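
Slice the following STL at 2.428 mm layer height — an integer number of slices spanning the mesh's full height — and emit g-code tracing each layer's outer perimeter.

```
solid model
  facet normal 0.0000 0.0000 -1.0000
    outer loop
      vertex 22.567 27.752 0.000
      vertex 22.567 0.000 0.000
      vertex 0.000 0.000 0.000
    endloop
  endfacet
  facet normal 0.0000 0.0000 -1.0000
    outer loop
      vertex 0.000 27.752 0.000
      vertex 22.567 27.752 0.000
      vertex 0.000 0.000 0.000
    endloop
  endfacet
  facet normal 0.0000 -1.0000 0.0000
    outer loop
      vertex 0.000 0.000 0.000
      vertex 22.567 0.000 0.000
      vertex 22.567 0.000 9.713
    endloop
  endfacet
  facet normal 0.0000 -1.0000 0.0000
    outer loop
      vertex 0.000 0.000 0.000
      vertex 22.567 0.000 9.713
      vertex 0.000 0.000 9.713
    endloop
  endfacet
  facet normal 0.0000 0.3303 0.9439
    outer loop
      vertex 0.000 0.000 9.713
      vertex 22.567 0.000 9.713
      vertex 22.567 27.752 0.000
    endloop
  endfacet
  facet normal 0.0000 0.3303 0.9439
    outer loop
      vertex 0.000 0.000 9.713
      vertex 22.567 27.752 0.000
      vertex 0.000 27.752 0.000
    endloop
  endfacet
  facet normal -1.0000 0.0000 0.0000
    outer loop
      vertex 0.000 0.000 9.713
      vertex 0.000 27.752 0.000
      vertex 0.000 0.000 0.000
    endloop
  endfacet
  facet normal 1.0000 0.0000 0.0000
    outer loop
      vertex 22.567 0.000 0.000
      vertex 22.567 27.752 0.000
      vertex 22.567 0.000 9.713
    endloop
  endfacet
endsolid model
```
; perimeter-only toolpath
G21 ; units = mm
G90 ; absolute positioning
G28 ; home
; layer 1
G0 Z2.428
G0 X0.000 Y0.000
G1 X22.567 Y0.000
G1 X22.567 Y20.814
G1 X0.000 Y20.814
G1 X0.000 Y0.000
; layer 2
G0 Z4.856
G0 X0.000 Y0.000
G1 X22.567 Y0.000
G1 X22.567 Y13.876
G1 X0.000 Y13.876
G1 X0.000 Y0.000
; layer 3
G0 Z7.285
G0 X0.000 Y0.000
G1 X22.567 Y0.000
G1 X22.567 Y6.938
G1 X0.000 Y6.938
G1 X0.000 Y0.000
M2 ; end

The solid is a wedge (ramp): 22.6 × 27.8 mm base, rising to 9.71 mm along the y=0 edge and sloping linearly to z=0 at y=27.8. Slicing at Δz = 2.428 mm — 4 equal slices spanning the solid's height, so layer i sits at z = i·h/4 — gives 3 non-empty perimeters. Each is a 4-segment closed polygon; G0 lifts to the layer z and rapids to the start vertex, then G1 traces the edges. The cross-section shrinks linearly with z (the slice at the apex is degenerate and omitted).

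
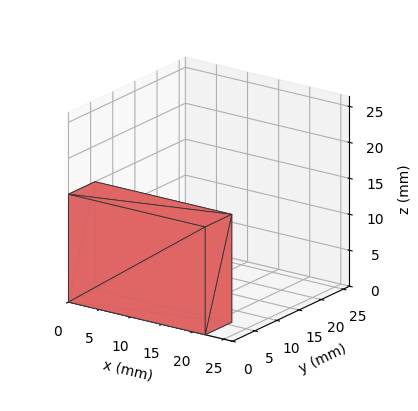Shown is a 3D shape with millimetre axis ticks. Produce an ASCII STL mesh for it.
Reading the render: the shape is a rectangular box, roughly 22 × 6 mm footprint and 15 mm tall (dimensions read to the nearest mm from the axis ticks). For the STL, each face is triangulated and given an outward normal.

solid part
  facet normal 0.0000 0.0000 -1.0000
    outer loop
      vertex 22.00 6.00 0.00
      vertex 22.00 0.00 0.00
      vertex 0.00 0.00 0.00
    endloop
  endfacet
  facet normal 0.0000 0.0000 -1.0000
    outer loop
      vertex 0.00 6.00 0.00
      vertex 22.00 6.00 0.00
      vertex 0.00 0.00 0.00
    endloop
  endfacet
  facet normal 0.0000 0.0000 1.0000
    outer loop
      vertex 0.00 0.00 15.00
      vertex 22.00 0.00 15.00
      vertex 22.00 6.00 15.00
    endloop
  endfacet
  facet normal 0.0000 0.0000 1.0000
    outer loop
      vertex 0.00 0.00 15.00
      vertex 22.00 6.00 15.00
      vertex 0.00 6.00 15.00
    endloop
  endfacet
  facet normal 0.0000 -1.0000 0.0000
    outer loop
      vertex 0.00 0.00 0.00
      vertex 22.00 0.00 0.00
      vertex 22.00 0.00 15.00
    endloop
  endfacet
  facet normal 0.0000 -1.0000 0.0000
    outer loop
      vertex 0.00 0.00 0.00
      vertex 22.00 0.00 15.00
      vertex 0.00 0.00 15.00
    endloop
  endfacet
  facet normal 0.0000 1.0000 0.0000
    outer loop
      vertex 22.00 6.00 15.00
      vertex 22.00 6.00 0.00
      vertex 0.00 6.00 0.00
    endloop
  endfacet
  facet normal 0.0000 1.0000 0.0000
    outer loop
      vertex 0.00 6.00 15.00
      vertex 22.00 6.00 15.00
      vertex 0.00 6.00 0.00
    endloop
  endfacet
  facet normal -1.0000 0.0000 0.0000
    outer loop
      vertex 0.00 6.00 15.00
      vertex 0.00 6.00 0.00
      vertex 0.00 0.00 0.00
    endloop
  endfacet
  facet normal -1.0000 0.0000 0.0000
    outer loop
      vertex 0.00 0.00 15.00
      vertex 0.00 6.00 15.00
      vertex 0.00 0.00 0.00
    endloop
  endfacet
  facet normal 1.0000 0.0000 0.0000
    outer loop
      vertex 22.00 0.00 0.00
      vertex 22.00 6.00 0.00
      vertex 22.00 6.00 15.00
    endloop
  endfacet
  facet normal 1.0000 0.0000 0.0000
    outer loop
      vertex 22.00 0.00 0.00
      vertex 22.00 6.00 15.00
      vertex 22.00 0.00 15.00
    endloop
  endfacet
endsolid part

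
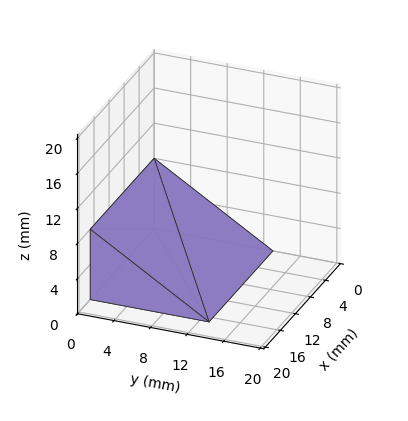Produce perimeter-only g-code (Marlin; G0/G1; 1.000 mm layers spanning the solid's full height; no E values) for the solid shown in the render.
Reading the render: the shape is a wedge (ramp): 17 × 13 mm base, rising to 8 mm along the y=0 edge and sloping linearly to z=0 at y=13 (dimensions read to the nearest mm from the axis ticks). For the g-code, the solid's height is divided into equal slices at the stated Δz and each level perimeter traced with G1 moves after a G0 lift.

; perimeter-only toolpath
G21 ; units = mm
G90 ; absolute positioning
G28 ; home
; layer 1
G0 Z1.000
G0 X0.000 Y0.000
G1 X17.000 Y0.000
G1 X17.000 Y11.375
G1 X0.000 Y11.375
G1 X0.000 Y0.000
; layer 2
G0 Z2.000
G0 X0.000 Y0.000
G1 X17.000 Y0.000
G1 X17.000 Y9.750
G1 X0.000 Y9.750
G1 X0.000 Y0.000
; layer 3
G0 Z3.000
G0 X0.000 Y0.000
G1 X17.000 Y0.000
G1 X17.000 Y8.125
G1 X0.000 Y8.125
G1 X0.000 Y0.000
; layer 4
G0 Z4.000
G0 X0.000 Y0.000
G1 X17.000 Y0.000
G1 X17.000 Y6.500
G1 X0.000 Y6.500
G1 X0.000 Y0.000
; layer 5
G0 Z5.000
G0 X0.000 Y0.000
G1 X17.000 Y0.000
G1 X17.000 Y4.875
G1 X0.000 Y4.875
G1 X0.000 Y0.000
; layer 6
G0 Z6.000
G0 X0.000 Y0.000
G1 X17.000 Y0.000
G1 X17.000 Y3.250
G1 X0.000 Y3.250
G1 X0.000 Y0.000
; layer 7
G0 Z7.000
G0 X0.000 Y0.000
G1 X17.000 Y0.000
G1 X17.000 Y1.625
G1 X0.000 Y1.625
G1 X0.000 Y0.000
M2 ; end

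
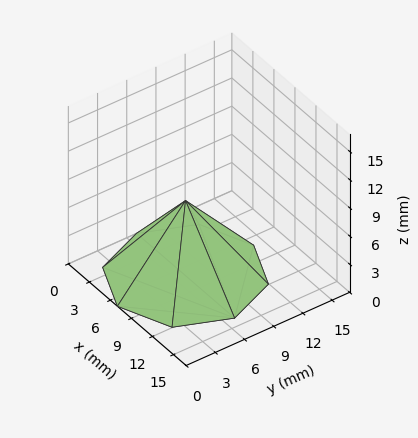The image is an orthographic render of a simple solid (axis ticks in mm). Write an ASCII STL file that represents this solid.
Reading the render: the shape is a regular 8-sided pyramid, base circumscribed radius ≈ 7 mm, apex at z ≈ 8 mm (dimensions read to the nearest mm from the axis ticks). For the STL, each face is triangulated and given an outward normal.

solid part
  facet normal 0.0000 0.0000 -1.0000
    outer loop
      vertex 7.00 14.00 0.00
      vertex 11.95 11.95 0.00
      vertex 14.00 7.00 0.00
    endloop
  endfacet
  facet normal 0.0000 0.0000 -1.0000
    outer loop
      vertex 2.05 11.95 0.00
      vertex 7.00 14.00 0.00
      vertex 14.00 7.00 0.00
    endloop
  endfacet
  facet normal 0.0000 0.0000 -1.0000
    outer loop
      vertex 0.00 7.00 0.00
      vertex 2.05 11.95 0.00
      vertex 14.00 7.00 0.00
    endloop
  endfacet
  facet normal 0.0000 0.0000 -1.0000
    outer loop
      vertex 2.05 2.05 0.00
      vertex 0.00 7.00 0.00
      vertex 14.00 7.00 0.00
    endloop
  endfacet
  facet normal 0.0000 0.0000 -1.0000
    outer loop
      vertex 7.00 0.00 0.00
      vertex 2.05 2.05 0.00
      vertex 14.00 7.00 0.00
    endloop
  endfacet
  facet normal 0.0000 0.0000 -1.0000
    outer loop
      vertex 11.95 2.05 0.00
      vertex 7.00 0.00 0.00
      vertex 14.00 7.00 0.00
    endloop
  endfacet
  facet normal 0.7185 0.2976 0.6287
    outer loop
      vertex 14.00 7.00 0.00
      vertex 11.95 11.95 0.00
      vertex 7.00 7.00 8.00
    endloop
  endfacet
  facet normal 0.2976 0.7185 0.6287
    outer loop
      vertex 11.95 11.95 0.00
      vertex 7.00 14.00 0.00
      vertex 7.00 7.00 8.00
    endloop
  endfacet
  facet normal -0.2976 0.7185 0.6287
    outer loop
      vertex 7.00 14.00 0.00
      vertex 2.05 11.95 0.00
      vertex 7.00 7.00 8.00
    endloop
  endfacet
  facet normal -0.7185 0.2976 0.6287
    outer loop
      vertex 2.05 11.95 0.00
      vertex 0.00 7.00 0.00
      vertex 7.00 7.00 8.00
    endloop
  endfacet
  facet normal -0.7185 -0.2976 0.6287
    outer loop
      vertex 0.00 7.00 0.00
      vertex 2.05 2.05 0.00
      vertex 7.00 7.00 8.00
    endloop
  endfacet
  facet normal -0.2976 -0.7185 0.6287
    outer loop
      vertex 2.05 2.05 0.00
      vertex 7.00 0.00 0.00
      vertex 7.00 7.00 8.00
    endloop
  endfacet
  facet normal 0.2976 -0.7185 0.6287
    outer loop
      vertex 7.00 0.00 0.00
      vertex 11.95 2.05 0.00
      vertex 7.00 7.00 8.00
    endloop
  endfacet
  facet normal 0.7185 -0.2976 0.6287
    outer loop
      vertex 11.95 2.05 0.00
      vertex 14.00 7.00 0.00
      vertex 7.00 7.00 8.00
    endloop
  endfacet
endsolid part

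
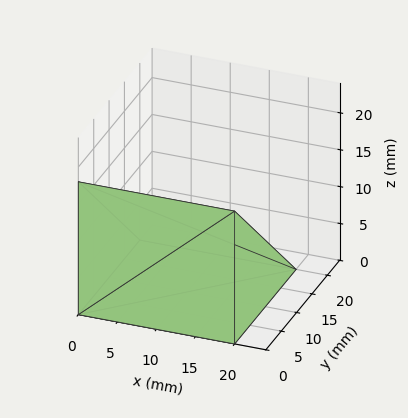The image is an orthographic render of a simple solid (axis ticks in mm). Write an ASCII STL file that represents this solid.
Reading the render: the shape is a wedge (ramp): 20 × 20 mm base, rising to 18 mm along the y=0 edge and sloping linearly to z=0 at y=20 (dimensions read to the nearest mm from the axis ticks). For the STL, each face is triangulated and given an outward normal.

solid part
  facet normal 0.0000 0.0000 -1.0000
    outer loop
      vertex 20.00 20.00 0.00
      vertex 20.00 0.00 0.00
      vertex 0.00 0.00 0.00
    endloop
  endfacet
  facet normal 0.0000 0.0000 -1.0000
    outer loop
      vertex 0.00 20.00 0.00
      vertex 20.00 20.00 0.00
      vertex 0.00 0.00 0.00
    endloop
  endfacet
  facet normal 0.0000 -1.0000 0.0000
    outer loop
      vertex 0.00 0.00 0.00
      vertex 20.00 0.00 0.00
      vertex 20.00 0.00 18.00
    endloop
  endfacet
  facet normal 0.0000 -1.0000 0.0000
    outer loop
      vertex 0.00 0.00 0.00
      vertex 20.00 0.00 18.00
      vertex 0.00 0.00 18.00
    endloop
  endfacet
  facet normal 0.0000 0.6690 0.7433
    outer loop
      vertex 0.00 0.00 18.00
      vertex 20.00 0.00 18.00
      vertex 20.00 20.00 0.00
    endloop
  endfacet
  facet normal 0.0000 0.6690 0.7433
    outer loop
      vertex 0.00 0.00 18.00
      vertex 20.00 20.00 0.00
      vertex 0.00 20.00 0.00
    endloop
  endfacet
  facet normal -1.0000 0.0000 0.0000
    outer loop
      vertex 0.00 0.00 18.00
      vertex 0.00 20.00 0.00
      vertex 0.00 0.00 0.00
    endloop
  endfacet
  facet normal 1.0000 0.0000 0.0000
    outer loop
      vertex 20.00 0.00 0.00
      vertex 20.00 20.00 0.00
      vertex 20.00 0.00 18.00
    endloop
  endfacet
endsolid part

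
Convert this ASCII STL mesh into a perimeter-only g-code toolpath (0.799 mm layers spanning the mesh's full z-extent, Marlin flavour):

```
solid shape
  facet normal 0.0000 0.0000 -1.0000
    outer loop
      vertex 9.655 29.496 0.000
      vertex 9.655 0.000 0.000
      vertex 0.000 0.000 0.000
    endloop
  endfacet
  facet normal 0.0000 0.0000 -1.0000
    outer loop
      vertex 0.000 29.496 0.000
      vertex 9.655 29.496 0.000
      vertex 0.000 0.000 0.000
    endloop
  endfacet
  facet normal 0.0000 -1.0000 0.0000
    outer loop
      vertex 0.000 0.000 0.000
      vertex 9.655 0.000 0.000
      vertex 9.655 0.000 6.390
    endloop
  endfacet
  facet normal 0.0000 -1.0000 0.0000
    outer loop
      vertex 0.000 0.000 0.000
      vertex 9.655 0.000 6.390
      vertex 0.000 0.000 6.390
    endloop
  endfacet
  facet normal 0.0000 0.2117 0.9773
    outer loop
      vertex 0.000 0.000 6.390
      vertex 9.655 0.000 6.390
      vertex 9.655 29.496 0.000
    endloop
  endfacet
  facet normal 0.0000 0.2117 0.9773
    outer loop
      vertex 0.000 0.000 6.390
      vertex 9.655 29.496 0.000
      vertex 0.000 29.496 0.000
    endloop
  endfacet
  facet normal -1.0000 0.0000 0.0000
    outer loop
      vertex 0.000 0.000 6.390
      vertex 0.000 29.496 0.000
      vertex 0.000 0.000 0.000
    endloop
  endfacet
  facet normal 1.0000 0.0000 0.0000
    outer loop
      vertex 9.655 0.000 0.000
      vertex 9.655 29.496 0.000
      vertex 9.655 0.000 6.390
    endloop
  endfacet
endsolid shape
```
; perimeter-only toolpath
G21 ; units = mm
G90 ; absolute positioning
G28 ; home
; layer 1
G0 Z0.799
G0 X0.000 Y0.000
G1 X9.655 Y0.000
G1 X9.655 Y25.809
G1 X0.000 Y25.809
G1 X0.000 Y0.000
; layer 2
G0 Z1.597
G0 X0.000 Y0.000
G1 X9.655 Y0.000
G1 X9.655 Y22.122
G1 X0.000 Y22.122
G1 X0.000 Y0.000
; layer 3
G0 Z2.396
G0 X0.000 Y0.000
G1 X9.655 Y0.000
G1 X9.655 Y18.435
G1 X0.000 Y18.435
G1 X0.000 Y0.000
; layer 4
G0 Z3.195
G0 X0.000 Y0.000
G1 X9.655 Y0.000
G1 X9.655 Y14.748
G1 X0.000 Y14.748
G1 X0.000 Y0.000
; layer 5
G0 Z3.994
G0 X0.000 Y0.000
G1 X9.655 Y0.000
G1 X9.655 Y11.061
G1 X0.000 Y11.061
G1 X0.000 Y0.000
; layer 6
G0 Z4.792
G0 X0.000 Y0.000
G1 X9.655 Y0.000
G1 X9.655 Y7.374
G1 X0.000 Y7.374
G1 X0.000 Y0.000
; layer 7
G0 Z5.591
G0 X0.000 Y0.000
G1 X9.655 Y0.000
G1 X9.655 Y3.687
G1 X0.000 Y3.687
G1 X0.000 Y0.000
M2 ; end

The solid is a wedge (ramp): 9.65 × 29.5 mm base, rising to 6.39 mm along the y=0 edge and sloping linearly to z=0 at y=29.5. Slicing at Δz = 0.799 mm — 8 equal slices spanning the solid's height, so layer i sits at z = i·h/8 — gives 7 non-empty perimeters. Each is a 4-segment closed polygon; G0 lifts to the layer z and rapids to the start vertex, then G1 traces the edges. The cross-section shrinks linearly with z (the slice at the apex is degenerate and omitted).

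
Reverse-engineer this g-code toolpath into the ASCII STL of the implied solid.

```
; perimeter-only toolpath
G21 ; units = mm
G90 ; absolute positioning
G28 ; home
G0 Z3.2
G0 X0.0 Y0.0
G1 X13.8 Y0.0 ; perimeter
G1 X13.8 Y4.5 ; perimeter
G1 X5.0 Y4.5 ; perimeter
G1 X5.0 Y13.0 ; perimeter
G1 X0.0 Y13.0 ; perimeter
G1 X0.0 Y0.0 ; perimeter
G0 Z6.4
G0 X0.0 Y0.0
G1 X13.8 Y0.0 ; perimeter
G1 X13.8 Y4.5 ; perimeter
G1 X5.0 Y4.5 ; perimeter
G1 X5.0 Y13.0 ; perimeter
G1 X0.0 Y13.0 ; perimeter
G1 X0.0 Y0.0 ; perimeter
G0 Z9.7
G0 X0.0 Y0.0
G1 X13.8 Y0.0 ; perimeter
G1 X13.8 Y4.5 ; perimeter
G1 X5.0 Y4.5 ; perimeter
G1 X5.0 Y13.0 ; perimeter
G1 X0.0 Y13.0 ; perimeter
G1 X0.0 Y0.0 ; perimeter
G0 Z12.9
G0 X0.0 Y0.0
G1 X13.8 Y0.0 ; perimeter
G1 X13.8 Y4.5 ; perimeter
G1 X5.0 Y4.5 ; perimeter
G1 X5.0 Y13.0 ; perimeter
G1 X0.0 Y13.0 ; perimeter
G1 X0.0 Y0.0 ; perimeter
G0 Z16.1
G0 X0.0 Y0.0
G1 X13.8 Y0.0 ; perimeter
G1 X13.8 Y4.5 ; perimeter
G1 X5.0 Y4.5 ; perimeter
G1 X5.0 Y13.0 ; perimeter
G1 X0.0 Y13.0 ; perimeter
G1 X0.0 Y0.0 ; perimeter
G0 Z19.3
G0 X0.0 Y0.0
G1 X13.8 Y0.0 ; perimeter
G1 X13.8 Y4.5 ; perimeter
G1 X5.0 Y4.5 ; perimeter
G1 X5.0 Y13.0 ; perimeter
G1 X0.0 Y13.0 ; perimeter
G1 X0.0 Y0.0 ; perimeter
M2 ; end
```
solid part
  facet normal 0.0000 0.0000 -1.0000
    outer loop
      vertex 13.8 4.5 0.0
      vertex 13.8 0.0 0.0
      vertex 0.0 0.0 0.0
    endloop
  endfacet
  facet normal 0.0000 0.0000 -1.0000
    outer loop
      vertex 5.0 4.5 0.0
      vertex 13.8 4.5 0.0
      vertex 0.0 0.0 0.0
    endloop
  endfacet
  facet normal 0.0000 0.0000 -1.0000
    outer loop
      vertex 5.0 13.0 0.0
      vertex 5.0 4.5 0.0
      vertex 0.0 0.0 0.0
    endloop
  endfacet
  facet normal 0.0000 0.0000 -1.0000
    outer loop
      vertex 0.0 13.0 0.0
      vertex 5.0 13.0 0.0
      vertex 0.0 0.0 0.0
    endloop
  endfacet
  facet normal 0.0000 0.0000 1.0000
    outer loop
      vertex 0.0 0.0 19.3
      vertex 13.8 0.0 19.3
      vertex 13.8 4.5 19.3
    endloop
  endfacet
  facet normal 0.0000 0.0000 1.0000
    outer loop
      vertex 0.0 0.0 19.3
      vertex 13.8 4.5 19.3
      vertex 5.0 4.5 19.3
    endloop
  endfacet
  facet normal 0.0000 0.0000 1.0000
    outer loop
      vertex 0.0 0.0 19.3
      vertex 5.0 4.5 19.3
      vertex 5.0 13.0 19.3
    endloop
  endfacet
  facet normal 0.0000 0.0000 1.0000
    outer loop
      vertex 0.0 0.0 19.3
      vertex 5.0 13.0 19.3
      vertex 0.0 13.0 19.3
    endloop
  endfacet
  facet normal 0.0000 -1.0000 0.0000
    outer loop
      vertex 0.0 0.0 0.0
      vertex 13.8 0.0 0.0
      vertex 13.8 0.0 19.3
    endloop
  endfacet
  facet normal 0.0000 -1.0000 0.0000
    outer loop
      vertex 0.0 0.0 0.0
      vertex 13.8 0.0 19.3
      vertex 0.0 0.0 19.3
    endloop
  endfacet
  facet normal 1.0000 0.0000 0.0000
    outer loop
      vertex 13.8 0.0 0.0
      vertex 13.8 4.5 0.0
      vertex 13.8 4.5 19.3
    endloop
  endfacet
  facet normal 1.0000 0.0000 0.0000
    outer loop
      vertex 13.8 0.0 0.0
      vertex 13.8 4.5 19.3
      vertex 13.8 0.0 19.3
    endloop
  endfacet
  facet normal 0.0000 1.0000 0.0000
    outer loop
      vertex 13.8 4.5 0.0
      vertex 5.0 4.5 0.0
      vertex 5.0 4.5 19.3
    endloop
  endfacet
  facet normal 0.0000 1.0000 0.0000
    outer loop
      vertex 13.8 4.5 0.0
      vertex 5.0 4.5 19.3
      vertex 13.8 4.5 19.3
    endloop
  endfacet
  facet normal 1.0000 0.0000 0.0000
    outer loop
      vertex 5.0 4.5 0.0
      vertex 5.0 13.0 0.0
      vertex 5.0 13.0 19.3
    endloop
  endfacet
  facet normal 1.0000 0.0000 0.0000
    outer loop
      vertex 5.0 4.5 0.0
      vertex 5.0 13.0 19.3
      vertex 5.0 4.5 19.3
    endloop
  endfacet
  facet normal 0.0000 1.0000 0.0000
    outer loop
      vertex 5.0 13.0 0.0
      vertex 0.0 13.0 0.0
      vertex 0.0 13.0 19.3
    endloop
  endfacet
  facet normal 0.0000 1.0000 0.0000
    outer loop
      vertex 5.0 13.0 0.0
      vertex 0.0 13.0 19.3
      vertex 5.0 13.0 19.3
    endloop
  endfacet
  facet normal -1.0000 0.0000 0.0000
    outer loop
      vertex 0.0 13.0 0.0
      vertex 0.0 0.0 0.0
      vertex 0.0 0.0 19.3
    endloop
  endfacet
  facet normal -1.0000 0.0000 0.0000
    outer loop
      vertex 0.0 13.0 0.0
      vertex 0.0 0.0 19.3
      vertex 0.0 13.0 19.3
    endloop
  endfacet
endsolid part

The G0 Z moves step by Δz≈3.2 mm. Every layer's G1 loop is the same polygon, so the solid is a straight extrusion of it from z=0 to z≈19.3. Closing with flat bottom and top caps and triangulating gives 20 facets — an L-shaped prism: outer 13.8 × 13 mm, arm thicknesses ≈ 4.5 mm (horizontal) and 5 mm (vertical), extruded 19.3 mm in z.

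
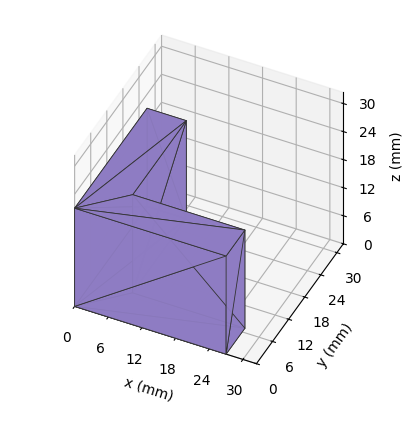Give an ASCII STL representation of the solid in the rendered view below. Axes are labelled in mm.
Reading the render: the shape is an L-shaped prism: outer 27 × 27 mm, arm thicknesses ≈ 7 mm (horizontal) and 7 mm (vertical), extruded 21 mm in z (dimensions read to the nearest mm from the axis ticks). For the STL, each face is triangulated and given an outward normal.

solid part
  facet normal 0.0000 0.0000 -1.0000
    outer loop
      vertex 27.0 7.0 0.0
      vertex 27.0 0.0 0.0
      vertex 0.0 0.0 0.0
    endloop
  endfacet
  facet normal 0.0000 0.0000 -1.0000
    outer loop
      vertex 7.0 7.0 0.0
      vertex 27.0 7.0 0.0
      vertex 0.0 0.0 0.0
    endloop
  endfacet
  facet normal 0.0000 0.0000 -1.0000
    outer loop
      vertex 7.0 27.0 0.0
      vertex 7.0 7.0 0.0
      vertex 0.0 0.0 0.0
    endloop
  endfacet
  facet normal 0.0000 0.0000 -1.0000
    outer loop
      vertex 0.0 27.0 0.0
      vertex 7.0 27.0 0.0
      vertex 0.0 0.0 0.0
    endloop
  endfacet
  facet normal 0.0000 0.0000 1.0000
    outer loop
      vertex 0.0 0.0 21.0
      vertex 27.0 0.0 21.0
      vertex 27.0 7.0 21.0
    endloop
  endfacet
  facet normal 0.0000 0.0000 1.0000
    outer loop
      vertex 0.0 0.0 21.0
      vertex 27.0 7.0 21.0
      vertex 7.0 7.0 21.0
    endloop
  endfacet
  facet normal 0.0000 0.0000 1.0000
    outer loop
      vertex 0.0 0.0 21.0
      vertex 7.0 7.0 21.0
      vertex 7.0 27.0 21.0
    endloop
  endfacet
  facet normal 0.0000 0.0000 1.0000
    outer loop
      vertex 0.0 0.0 21.0
      vertex 7.0 27.0 21.0
      vertex 0.0 27.0 21.0
    endloop
  endfacet
  facet normal 0.0000 -1.0000 0.0000
    outer loop
      vertex 0.0 0.0 0.0
      vertex 27.0 0.0 0.0
      vertex 27.0 0.0 21.0
    endloop
  endfacet
  facet normal 0.0000 -1.0000 0.0000
    outer loop
      vertex 0.0 0.0 0.0
      vertex 27.0 0.0 21.0
      vertex 0.0 0.0 21.0
    endloop
  endfacet
  facet normal 1.0000 0.0000 0.0000
    outer loop
      vertex 27.0 0.0 0.0
      vertex 27.0 7.0 0.0
      vertex 27.0 7.0 21.0
    endloop
  endfacet
  facet normal 1.0000 0.0000 0.0000
    outer loop
      vertex 27.0 0.0 0.0
      vertex 27.0 7.0 21.0
      vertex 27.0 0.0 21.0
    endloop
  endfacet
  facet normal 0.0000 1.0000 0.0000
    outer loop
      vertex 27.0 7.0 0.0
      vertex 7.0 7.0 0.0
      vertex 7.0 7.0 21.0
    endloop
  endfacet
  facet normal 0.0000 1.0000 0.0000
    outer loop
      vertex 27.0 7.0 0.0
      vertex 7.0 7.0 21.0
      vertex 27.0 7.0 21.0
    endloop
  endfacet
  facet normal 1.0000 0.0000 0.0000
    outer loop
      vertex 7.0 7.0 0.0
      vertex 7.0 27.0 0.0
      vertex 7.0 27.0 21.0
    endloop
  endfacet
  facet normal 1.0000 0.0000 0.0000
    outer loop
      vertex 7.0 7.0 0.0
      vertex 7.0 27.0 21.0
      vertex 7.0 7.0 21.0
    endloop
  endfacet
  facet normal 0.0000 1.0000 0.0000
    outer loop
      vertex 7.0 27.0 0.0
      vertex 0.0 27.0 0.0
      vertex 0.0 27.0 21.0
    endloop
  endfacet
  facet normal 0.0000 1.0000 0.0000
    outer loop
      vertex 7.0 27.0 0.0
      vertex 0.0 27.0 21.0
      vertex 7.0 27.0 21.0
    endloop
  endfacet
  facet normal -1.0000 0.0000 0.0000
    outer loop
      vertex 0.0 27.0 0.0
      vertex 0.0 0.0 0.0
      vertex 0.0 0.0 21.0
    endloop
  endfacet
  facet normal -1.0000 0.0000 0.0000
    outer loop
      vertex 0.0 27.0 0.0
      vertex 0.0 0.0 21.0
      vertex 0.0 27.0 21.0
    endloop
  endfacet
endsolid part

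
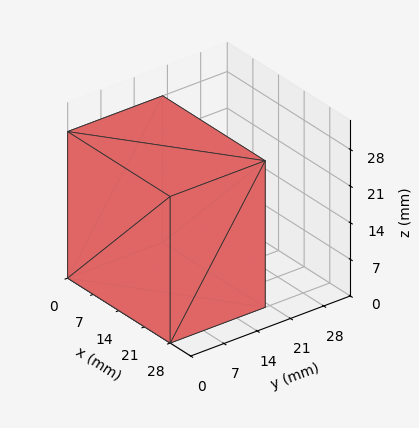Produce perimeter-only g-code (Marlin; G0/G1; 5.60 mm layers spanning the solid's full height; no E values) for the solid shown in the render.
Reading the render: the shape is a rectangular box, roughly 28 × 20 mm footprint and 28 mm tall (dimensions read to the nearest mm from the axis ticks). For the g-code, the solid's height is divided into equal slices at the stated Δz and each level perimeter traced with G1 moves after a G0 lift.

; perimeter-only toolpath
G21 ; units = mm
G90 ; absolute positioning
G28 ; home
; layer 1
G0 Z5.60
G0 X0.00 Y0.00
G1 X28.00 Y0.00
G1 X28.00 Y20.00
G1 X0.00 Y20.00
G1 X0.00 Y0.00
; layer 2
G0 Z11.20
G0 X0.00 Y0.00
G1 X28.00 Y0.00
G1 X28.00 Y20.00
G1 X0.00 Y20.00
G1 X0.00 Y0.00
; layer 3
G0 Z16.80
G0 X0.00 Y0.00
G1 X28.00 Y0.00
G1 X28.00 Y20.00
G1 X0.00 Y20.00
G1 X0.00 Y0.00
; layer 4
G0 Z22.40
G0 X0.00 Y0.00
G1 X28.00 Y0.00
G1 X28.00 Y20.00
G1 X0.00 Y20.00
G1 X0.00 Y0.00
; layer 5
G0 Z28.00
G0 X0.00 Y0.00
G1 X28.00 Y0.00
G1 X28.00 Y20.00
G1 X0.00 Y20.00
G1 X0.00 Y0.00
M2 ; end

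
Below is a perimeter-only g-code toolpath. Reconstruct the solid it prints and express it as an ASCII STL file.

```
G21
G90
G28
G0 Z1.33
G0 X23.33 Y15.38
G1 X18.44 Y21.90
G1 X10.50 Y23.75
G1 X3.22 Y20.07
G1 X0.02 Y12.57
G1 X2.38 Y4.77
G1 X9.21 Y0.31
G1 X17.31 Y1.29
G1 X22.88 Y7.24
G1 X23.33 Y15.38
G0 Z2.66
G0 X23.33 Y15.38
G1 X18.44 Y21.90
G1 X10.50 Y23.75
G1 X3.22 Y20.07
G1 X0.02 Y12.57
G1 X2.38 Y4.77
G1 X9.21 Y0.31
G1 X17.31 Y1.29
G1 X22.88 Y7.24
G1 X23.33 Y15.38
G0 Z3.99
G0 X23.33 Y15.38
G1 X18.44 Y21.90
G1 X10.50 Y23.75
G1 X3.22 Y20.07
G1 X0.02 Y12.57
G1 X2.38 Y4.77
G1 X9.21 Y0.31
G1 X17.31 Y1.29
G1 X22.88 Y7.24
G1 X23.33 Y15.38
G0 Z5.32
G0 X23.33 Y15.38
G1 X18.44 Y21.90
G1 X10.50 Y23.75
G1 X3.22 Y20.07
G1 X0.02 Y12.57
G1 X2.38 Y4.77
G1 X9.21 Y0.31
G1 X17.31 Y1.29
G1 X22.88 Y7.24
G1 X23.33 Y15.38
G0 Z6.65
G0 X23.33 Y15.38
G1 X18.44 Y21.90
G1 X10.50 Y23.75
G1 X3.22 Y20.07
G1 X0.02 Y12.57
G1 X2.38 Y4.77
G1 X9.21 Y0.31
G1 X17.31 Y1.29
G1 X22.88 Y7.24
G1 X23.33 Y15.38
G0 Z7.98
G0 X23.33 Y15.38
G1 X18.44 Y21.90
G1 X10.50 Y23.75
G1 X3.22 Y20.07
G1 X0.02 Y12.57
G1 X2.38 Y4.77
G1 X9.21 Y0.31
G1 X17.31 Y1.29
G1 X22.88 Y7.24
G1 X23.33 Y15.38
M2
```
solid part
  facet normal 0.0000 0.0000 -1.0000
    outer loop
      vertex 10.50 23.75 0.00
      vertex 18.44 21.90 0.00
      vertex 23.33 15.38 0.00
    endloop
  endfacet
  facet normal 0.0000 0.0000 -1.0000
    outer loop
      vertex 3.22 20.07 0.00
      vertex 10.50 23.75 0.00
      vertex 23.33 15.38 0.00
    endloop
  endfacet
  facet normal 0.0000 0.0000 -1.0000
    outer loop
      vertex 0.02 12.57 0.00
      vertex 3.22 20.07 0.00
      vertex 23.33 15.38 0.00
    endloop
  endfacet
  facet normal 0.0000 0.0000 -1.0000
    outer loop
      vertex 2.38 4.77 0.00
      vertex 0.02 12.57 0.00
      vertex 23.33 15.38 0.00
    endloop
  endfacet
  facet normal 0.0000 0.0000 -1.0000
    outer loop
      vertex 9.21 0.31 0.00
      vertex 2.38 4.77 0.00
      vertex 23.33 15.38 0.00
    endloop
  endfacet
  facet normal 0.0000 0.0000 -1.0000
    outer loop
      vertex 17.31 1.29 0.00
      vertex 9.21 0.31 0.00
      vertex 23.33 15.38 0.00
    endloop
  endfacet
  facet normal 0.0000 0.0000 -1.0000
    outer loop
      vertex 22.88 7.24 0.00
      vertex 17.31 1.29 0.00
      vertex 23.33 15.38 0.00
    endloop
  endfacet
  facet normal 0.0000 0.0000 1.0000
    outer loop
      vertex 23.33 15.38 7.98
      vertex 18.44 21.90 7.98
      vertex 10.50 23.75 7.98
    endloop
  endfacet
  facet normal 0.0000 0.0000 1.0000
    outer loop
      vertex 23.33 15.38 7.98
      vertex 10.50 23.75 7.98
      vertex 3.22 20.07 7.98
    endloop
  endfacet
  facet normal 0.0000 0.0000 1.0000
    outer loop
      vertex 23.33 15.38 7.98
      vertex 3.22 20.07 7.98
      vertex 0.02 12.57 7.98
    endloop
  endfacet
  facet normal 0.0000 0.0000 1.0000
    outer loop
      vertex 23.33 15.38 7.98
      vertex 0.02 12.57 7.98
      vertex 2.38 4.77 7.98
    endloop
  endfacet
  facet normal 0.0000 0.0000 1.0000
    outer loop
      vertex 23.33 15.38 7.98
      vertex 2.38 4.77 7.98
      vertex 9.21 0.31 7.98
    endloop
  endfacet
  facet normal 0.0000 0.0000 1.0000
    outer loop
      vertex 23.33 15.38 7.98
      vertex 9.21 0.31 7.98
      vertex 17.31 1.29 7.98
    endloop
  endfacet
  facet normal 0.0000 0.0000 1.0000
    outer loop
      vertex 23.33 15.38 7.98
      vertex 17.31 1.29 7.98
      vertex 22.88 7.24 7.98
    endloop
  endfacet
  facet normal 0.8000 0.6000 0.0000
    outer loop
      vertex 23.33 15.38 0.00
      vertex 18.44 21.90 0.00
      vertex 18.44 21.90 7.98
    endloop
  endfacet
  facet normal 0.8000 0.6000 0.0000
    outer loop
      vertex 23.33 15.38 0.00
      vertex 18.44 21.90 7.98
      vertex 23.33 15.38 7.98
    endloop
  endfacet
  facet normal 0.2269 0.9739 0.0000
    outer loop
      vertex 18.44 21.90 0.00
      vertex 10.50 23.75 0.00
      vertex 10.50 23.75 7.98
    endloop
  endfacet
  facet normal 0.2269 0.9739 0.0000
    outer loop
      vertex 18.44 21.90 0.00
      vertex 10.50 23.75 7.98
      vertex 18.44 21.90 7.98
    endloop
  endfacet
  facet normal -0.4511 0.8925 0.0000
    outer loop
      vertex 10.50 23.75 0.00
      vertex 3.22 20.07 0.00
      vertex 3.22 20.07 7.98
    endloop
  endfacet
  facet normal -0.4511 0.8925 0.0000
    outer loop
      vertex 10.50 23.75 0.00
      vertex 3.22 20.07 7.98
      vertex 10.50 23.75 7.98
    endloop
  endfacet
  facet normal -0.9198 0.3924 0.0000
    outer loop
      vertex 3.22 20.07 0.00
      vertex 0.02 12.57 0.00
      vertex 0.02 12.57 7.98
    endloop
  endfacet
  facet normal -0.9198 0.3924 0.0000
    outer loop
      vertex 3.22 20.07 0.00
      vertex 0.02 12.57 7.98
      vertex 3.22 20.07 7.98
    endloop
  endfacet
  facet normal -0.9571 -0.2896 0.0000
    outer loop
      vertex 0.02 12.57 0.00
      vertex 2.38 4.77 0.00
      vertex 2.38 4.77 7.98
    endloop
  endfacet
  facet normal -0.9571 -0.2896 0.0000
    outer loop
      vertex 0.02 12.57 0.00
      vertex 2.38 4.77 7.98
      vertex 0.02 12.57 7.98
    endloop
  endfacet
  facet normal -0.5468 -0.8373 0.0000
    outer loop
      vertex 2.38 4.77 0.00
      vertex 9.21 0.31 0.00
      vertex 9.21 0.31 7.98
    endloop
  endfacet
  facet normal -0.5468 -0.8373 0.0000
    outer loop
      vertex 2.38 4.77 0.00
      vertex 9.21 0.31 7.98
      vertex 2.38 4.77 7.98
    endloop
  endfacet
  facet normal 0.1201 -0.9928 0.0000
    outer loop
      vertex 9.21 0.31 0.00
      vertex 17.31 1.29 0.00
      vertex 17.31 1.29 7.98
    endloop
  endfacet
  facet normal 0.1201 -0.9928 0.0000
    outer loop
      vertex 9.21 0.31 0.00
      vertex 17.31 1.29 7.98
      vertex 9.21 0.31 7.98
    endloop
  endfacet
  facet normal 0.7300 -0.6834 0.0000
    outer loop
      vertex 17.31 1.29 0.00
      vertex 22.88 7.24 0.00
      vertex 22.88 7.24 7.98
    endloop
  endfacet
  facet normal 0.7300 -0.6834 0.0000
    outer loop
      vertex 17.31 1.29 0.00
      vertex 22.88 7.24 7.98
      vertex 17.31 1.29 7.98
    endloop
  endfacet
  facet normal 0.9985 -0.0552 0.0000
    outer loop
      vertex 22.88 7.24 0.00
      vertex 23.33 15.38 0.00
      vertex 23.33 15.38 7.98
    endloop
  endfacet
  facet normal 0.9985 -0.0552 0.0000
    outer loop
      vertex 22.88 7.24 0.00
      vertex 23.33 15.38 7.98
      vertex 22.88 7.24 7.98
    endloop
  endfacet
endsolid part

The G0 Z moves step by Δz≈1.33 mm. Every layer's G1 loop is the same polygon, so the solid is a straight extrusion of it from z=0 to z≈7.98. Closing with flat bottom and top caps and triangulating gives 32 facets — a regular 9-sided prism (a cylinder approximated with 9 flat sides), circumscribed radius ≈ 11.9 mm, height ≈ 7.98 mm.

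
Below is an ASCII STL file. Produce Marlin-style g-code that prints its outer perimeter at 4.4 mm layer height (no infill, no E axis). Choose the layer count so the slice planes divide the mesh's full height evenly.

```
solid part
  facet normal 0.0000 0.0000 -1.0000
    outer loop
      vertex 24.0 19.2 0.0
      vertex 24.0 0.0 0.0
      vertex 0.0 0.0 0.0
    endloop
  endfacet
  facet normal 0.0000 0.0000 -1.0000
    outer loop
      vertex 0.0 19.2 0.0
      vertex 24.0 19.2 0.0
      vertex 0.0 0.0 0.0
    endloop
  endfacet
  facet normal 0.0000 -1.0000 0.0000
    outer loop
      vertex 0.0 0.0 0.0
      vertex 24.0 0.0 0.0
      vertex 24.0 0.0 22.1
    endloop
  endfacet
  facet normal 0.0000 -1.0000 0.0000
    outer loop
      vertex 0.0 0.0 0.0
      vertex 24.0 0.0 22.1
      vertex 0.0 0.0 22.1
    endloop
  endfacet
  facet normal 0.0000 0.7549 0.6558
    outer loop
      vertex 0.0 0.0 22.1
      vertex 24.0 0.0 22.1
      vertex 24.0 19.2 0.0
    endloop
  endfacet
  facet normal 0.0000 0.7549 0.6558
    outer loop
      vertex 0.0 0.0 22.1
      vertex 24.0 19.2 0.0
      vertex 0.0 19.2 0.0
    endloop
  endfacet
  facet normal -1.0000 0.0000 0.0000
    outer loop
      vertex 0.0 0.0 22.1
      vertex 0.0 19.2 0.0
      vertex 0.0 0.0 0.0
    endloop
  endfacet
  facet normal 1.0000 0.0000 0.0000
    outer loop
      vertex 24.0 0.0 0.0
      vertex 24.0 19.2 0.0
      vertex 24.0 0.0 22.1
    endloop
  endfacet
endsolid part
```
; perimeter-only toolpath
G21 ; units = mm
G90 ; absolute positioning
G28 ; home
; layer 1
G0 Z4.4
G0 X0.0 Y0.0
G1 X24.0 Y0.0
G1 X24.0 Y15.4
G1 X0.0 Y15.4
G1 X0.0 Y0.0
; layer 2
G0 Z8.8
G0 X0.0 Y0.0
G1 X24.0 Y0.0
G1 X24.0 Y11.5
G1 X0.0 Y11.5
G1 X0.0 Y0.0
; layer 3
G0 Z13.3
G0 X0.0 Y0.0
G1 X24.0 Y0.0
G1 X24.0 Y7.7
G1 X0.0 Y7.7
G1 X0.0 Y0.0
; layer 4
G0 Z17.7
G0 X0.0 Y0.0
G1 X24.0 Y0.0
G1 X24.0 Y3.8
G1 X0.0 Y3.8
G1 X0.0 Y0.0
M2 ; end

The solid is a wedge (ramp): 24 × 19.2 mm base, rising to 22.1 mm along the y=0 edge and sloping linearly to z=0 at y=19.2. Slicing at Δz = 4.4 mm — 5 equal slices spanning the solid's height, so layer i sits at z = i·h/5 — gives 4 non-empty perimeters. Each is a 4-segment closed polygon; G0 lifts to the layer z and rapids to the start vertex, then G1 traces the edges. The cross-section shrinks linearly with z (the slice at the apex is degenerate and omitted).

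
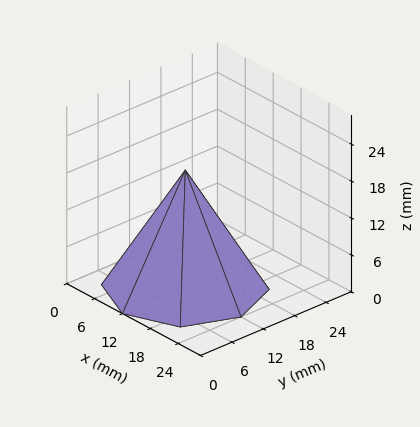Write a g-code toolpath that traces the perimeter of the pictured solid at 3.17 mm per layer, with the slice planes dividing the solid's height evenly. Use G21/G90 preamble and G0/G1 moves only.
Reading the render: the shape is a regular 8-sided pyramid, base circumscribed radius ≈ 12 mm, apex at z ≈ 19 mm (dimensions read to the nearest mm from the axis ticks). For the g-code, the solid's height is divided into equal slices at the stated Δz and each level perimeter traced with G1 moves after a G0 lift.

; perimeter-only toolpath
G21 ; units = mm
G90 ; absolute positioning
G28 ; home
; layer 1
G0 Z3.17
G0 X22.00 Y12.00
G1 X19.07 Y19.07
G1 X12.00 Y22.00
G1 X4.92 Y19.07
G1 X2.00 Y12.00
G1 X4.92 Y4.92
G1 X12.00 Y2.00
G1 X19.07 Y4.92
G1 X22.00 Y12.00
; layer 2
G0 Z6.33
G0 X20.00 Y12.00
G1 X17.66 Y17.66
G1 X12.00 Y20.00
G1 X6.34 Y17.66
G1 X4.00 Y12.00
G1 X6.34 Y6.34
G1 X12.00 Y4.00
G1 X17.66 Y6.34
G1 X20.00 Y12.00
; layer 3
G0 Z9.50
G0 X18.00 Y12.00
G1 X16.24 Y16.24
G1 X12.00 Y18.00
G1 X7.75 Y16.24
G1 X6.00 Y12.00
G1 X7.75 Y7.75
G1 X12.00 Y6.00
G1 X16.24 Y7.75
G1 X18.00 Y12.00
; layer 4
G0 Z12.67
G0 X16.00 Y12.00
G1 X14.83 Y14.83
G1 X12.00 Y16.00
G1 X9.17 Y14.83
G1 X8.00 Y12.00
G1 X9.17 Y9.17
G1 X12.00 Y8.00
G1 X14.83 Y9.17
G1 X16.00 Y12.00
; layer 5
G0 Z15.83
G0 X14.00 Y12.00
G1 X13.42 Y13.42
G1 X12.00 Y14.00
G1 X10.59 Y13.42
G1 X10.00 Y12.00
G1 X10.59 Y10.59
G1 X12.00 Y10.00
G1 X13.42 Y10.59
G1 X14.00 Y12.00
M2 ; end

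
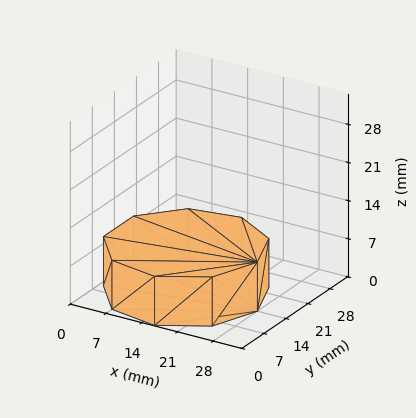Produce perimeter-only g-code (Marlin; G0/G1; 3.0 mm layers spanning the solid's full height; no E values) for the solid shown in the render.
Reading the render: the shape is a regular 9-sided prism (a cylinder approximated with 9 flat sides), circumscribed radius ≈ 14 mm, height ≈ 9 mm (dimensions read to the nearest mm from the axis ticks). For the g-code, the solid's height is divided into equal slices at the stated Δz and each level perimeter traced with G1 moves after a G0 lift.

; perimeter-only toolpath
G21 ; units = mm
G90 ; absolute positioning
G28 ; home
; layer 1
G0 Z3.0
G0 X28.0 Y14.0
G1 X24.7 Y23.0
G1 X16.4 Y27.8
G1 X7.0 Y26.1
G1 X0.8 Y18.8
G1 X0.8 Y9.2
G1 X7.0 Y1.9
G1 X16.4 Y0.2
G1 X24.7 Y5.0
G1 X28.0 Y14.0
; layer 2
G0 Z6.0
G0 X28.0 Y14.0
G1 X24.7 Y23.0
G1 X16.4 Y27.8
G1 X7.0 Y26.1
G1 X0.8 Y18.8
G1 X0.8 Y9.2
G1 X7.0 Y1.9
G1 X16.4 Y0.2
G1 X24.7 Y5.0
G1 X28.0 Y14.0
; layer 3
G0 Z9.0
G0 X28.0 Y14.0
G1 X24.7 Y23.0
G1 X16.4 Y27.8
G1 X7.0 Y26.1
G1 X0.8 Y18.8
G1 X0.8 Y9.2
G1 X7.0 Y1.9
G1 X16.4 Y0.2
G1 X24.7 Y5.0
G1 X28.0 Y14.0
M2 ; end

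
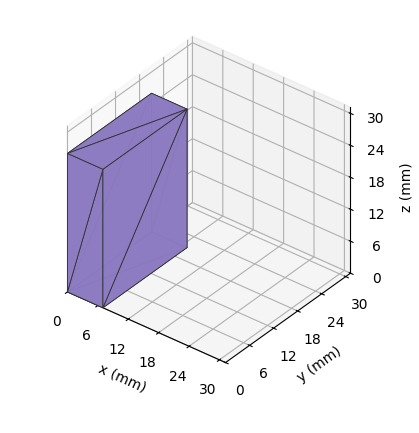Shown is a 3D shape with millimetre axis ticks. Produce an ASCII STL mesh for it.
Reading the render: the shape is a rectangular box, roughly 7 × 21 mm footprint and 26 mm tall (dimensions read to the nearest mm from the axis ticks). For the STL, each face is triangulated and given an outward normal.

solid part
  facet normal 0.0000 0.0000 -1.0000
    outer loop
      vertex 7.00 21.00 0.00
      vertex 7.00 0.00 0.00
      vertex 0.00 0.00 0.00
    endloop
  endfacet
  facet normal 0.0000 0.0000 -1.0000
    outer loop
      vertex 0.00 21.00 0.00
      vertex 7.00 21.00 0.00
      vertex 0.00 0.00 0.00
    endloop
  endfacet
  facet normal 0.0000 0.0000 1.0000
    outer loop
      vertex 0.00 0.00 26.00
      vertex 7.00 0.00 26.00
      vertex 7.00 21.00 26.00
    endloop
  endfacet
  facet normal 0.0000 0.0000 1.0000
    outer loop
      vertex 0.00 0.00 26.00
      vertex 7.00 21.00 26.00
      vertex 0.00 21.00 26.00
    endloop
  endfacet
  facet normal 0.0000 -1.0000 0.0000
    outer loop
      vertex 0.00 0.00 0.00
      vertex 7.00 0.00 0.00
      vertex 7.00 0.00 26.00
    endloop
  endfacet
  facet normal 0.0000 -1.0000 0.0000
    outer loop
      vertex 0.00 0.00 0.00
      vertex 7.00 0.00 26.00
      vertex 0.00 0.00 26.00
    endloop
  endfacet
  facet normal 0.0000 1.0000 0.0000
    outer loop
      vertex 7.00 21.00 26.00
      vertex 7.00 21.00 0.00
      vertex 0.00 21.00 0.00
    endloop
  endfacet
  facet normal 0.0000 1.0000 0.0000
    outer loop
      vertex 0.00 21.00 26.00
      vertex 7.00 21.00 26.00
      vertex 0.00 21.00 0.00
    endloop
  endfacet
  facet normal -1.0000 0.0000 0.0000
    outer loop
      vertex 0.00 21.00 26.00
      vertex 0.00 21.00 0.00
      vertex 0.00 0.00 0.00
    endloop
  endfacet
  facet normal -1.0000 0.0000 0.0000
    outer loop
      vertex 0.00 0.00 26.00
      vertex 0.00 21.00 26.00
      vertex 0.00 0.00 0.00
    endloop
  endfacet
  facet normal 1.0000 0.0000 0.0000
    outer loop
      vertex 7.00 0.00 0.00
      vertex 7.00 21.00 0.00
      vertex 7.00 21.00 26.00
    endloop
  endfacet
  facet normal 1.0000 0.0000 0.0000
    outer loop
      vertex 7.00 0.00 0.00
      vertex 7.00 21.00 26.00
      vertex 7.00 0.00 26.00
    endloop
  endfacet
endsolid part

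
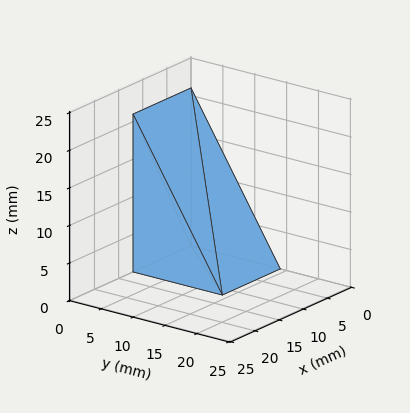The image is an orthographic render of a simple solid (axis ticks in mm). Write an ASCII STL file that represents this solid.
Reading the render: the shape is a wedge (ramp): 12 × 14 mm base, rising to 21 mm along the y=0 edge and sloping linearly to z=0 at y=14 (dimensions read to the nearest mm from the axis ticks). For the STL, each face is triangulated and given an outward normal.

solid part
  facet normal 0.0000 0.0000 -1.0000
    outer loop
      vertex 12.00 14.00 0.00
      vertex 12.00 0.00 0.00
      vertex 0.00 0.00 0.00
    endloop
  endfacet
  facet normal 0.0000 0.0000 -1.0000
    outer loop
      vertex 0.00 14.00 0.00
      vertex 12.00 14.00 0.00
      vertex 0.00 0.00 0.00
    endloop
  endfacet
  facet normal 0.0000 -1.0000 0.0000
    outer loop
      vertex 0.00 0.00 0.00
      vertex 12.00 0.00 0.00
      vertex 12.00 0.00 21.00
    endloop
  endfacet
  facet normal 0.0000 -1.0000 0.0000
    outer loop
      vertex 0.00 0.00 0.00
      vertex 12.00 0.00 21.00
      vertex 0.00 0.00 21.00
    endloop
  endfacet
  facet normal 0.0000 0.8321 0.5547
    outer loop
      vertex 0.00 0.00 21.00
      vertex 12.00 0.00 21.00
      vertex 12.00 14.00 0.00
    endloop
  endfacet
  facet normal 0.0000 0.8321 0.5547
    outer loop
      vertex 0.00 0.00 21.00
      vertex 12.00 14.00 0.00
      vertex 0.00 14.00 0.00
    endloop
  endfacet
  facet normal -1.0000 0.0000 0.0000
    outer loop
      vertex 0.00 0.00 21.00
      vertex 0.00 14.00 0.00
      vertex 0.00 0.00 0.00
    endloop
  endfacet
  facet normal 1.0000 0.0000 0.0000
    outer loop
      vertex 12.00 0.00 0.00
      vertex 12.00 14.00 0.00
      vertex 12.00 0.00 21.00
    endloop
  endfacet
endsolid part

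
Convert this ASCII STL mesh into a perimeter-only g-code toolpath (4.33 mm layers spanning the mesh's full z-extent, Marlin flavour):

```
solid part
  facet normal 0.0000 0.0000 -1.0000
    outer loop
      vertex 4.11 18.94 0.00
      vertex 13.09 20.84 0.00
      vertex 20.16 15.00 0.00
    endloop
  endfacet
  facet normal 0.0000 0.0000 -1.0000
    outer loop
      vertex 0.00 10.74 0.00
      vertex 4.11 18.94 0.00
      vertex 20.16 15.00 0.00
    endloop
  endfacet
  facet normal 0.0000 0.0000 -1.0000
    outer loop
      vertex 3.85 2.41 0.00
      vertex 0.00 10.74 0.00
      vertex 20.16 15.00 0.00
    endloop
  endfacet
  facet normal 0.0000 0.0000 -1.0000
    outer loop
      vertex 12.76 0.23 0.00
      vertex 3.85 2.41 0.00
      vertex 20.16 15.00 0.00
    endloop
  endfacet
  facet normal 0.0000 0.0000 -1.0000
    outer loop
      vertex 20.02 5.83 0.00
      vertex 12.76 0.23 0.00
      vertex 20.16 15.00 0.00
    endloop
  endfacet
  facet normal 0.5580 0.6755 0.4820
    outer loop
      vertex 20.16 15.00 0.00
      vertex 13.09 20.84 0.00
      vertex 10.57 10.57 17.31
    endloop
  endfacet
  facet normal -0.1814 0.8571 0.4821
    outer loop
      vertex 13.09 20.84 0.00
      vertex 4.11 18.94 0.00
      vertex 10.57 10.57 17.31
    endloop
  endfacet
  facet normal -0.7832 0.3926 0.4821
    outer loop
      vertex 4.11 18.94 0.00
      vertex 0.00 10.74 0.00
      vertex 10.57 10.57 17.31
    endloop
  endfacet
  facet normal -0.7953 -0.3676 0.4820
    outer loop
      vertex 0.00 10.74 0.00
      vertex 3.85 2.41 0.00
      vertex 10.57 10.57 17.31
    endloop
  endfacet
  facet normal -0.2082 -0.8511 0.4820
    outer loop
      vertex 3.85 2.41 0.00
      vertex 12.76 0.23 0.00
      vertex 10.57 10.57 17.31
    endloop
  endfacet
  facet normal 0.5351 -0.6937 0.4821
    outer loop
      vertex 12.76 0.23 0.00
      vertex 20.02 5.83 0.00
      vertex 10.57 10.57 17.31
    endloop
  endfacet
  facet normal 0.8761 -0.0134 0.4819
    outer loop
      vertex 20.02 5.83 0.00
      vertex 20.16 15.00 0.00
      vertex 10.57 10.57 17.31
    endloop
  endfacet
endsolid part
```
; perimeter-only toolpath
G21 ; units = mm
G90 ; absolute positioning
G28 ; home
; layer 1
G0 Z4.33
G0 X17.76 Y13.89
G1 X12.46 Y18.27
G1 X5.73 Y16.85
G1 X2.64 Y10.70
G1 X5.53 Y4.45
G1 X12.21 Y2.81
G1 X17.66 Y7.02
G1 X17.76 Y13.89
; layer 2
G0 Z8.65
G0 X15.37 Y12.79
G1 X11.83 Y15.71
G1 X7.34 Y14.76
G1 X5.29 Y10.66
G1 X7.21 Y6.49
G1 X11.66 Y5.40
G1 X15.29 Y8.20
G1 X15.37 Y12.79
; layer 3
G0 Z12.98
G0 X12.97 Y11.68
G1 X11.20 Y13.14
G1 X8.96 Y12.66
G1 X7.93 Y10.61
G1 X8.89 Y8.53
G1 X11.12 Y7.99
G1 X12.93 Y9.38
G1 X12.97 Y11.68
M2 ; end

The solid is a regular 7-sided pyramid, base circumscribed radius ≈ 10.6 mm, apex at z ≈ 17.3 mm. Slicing at Δz = 4.33 mm — 4 equal slices spanning the solid's height, so layer i sits at z = i·h/4 — gives 3 non-empty perimeters. Each is a 7-segment closed polygon; G0 lifts to the layer z and rapids to the start vertex, then G1 traces the edges. The cross-section shrinks linearly with z (the slice at the apex is degenerate and omitted).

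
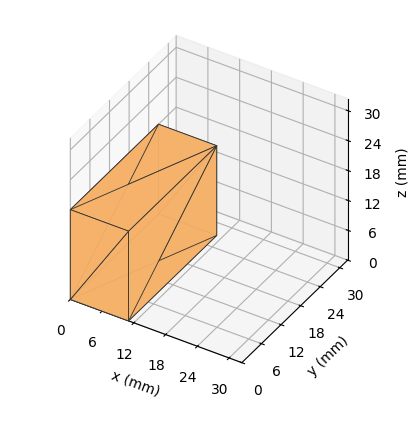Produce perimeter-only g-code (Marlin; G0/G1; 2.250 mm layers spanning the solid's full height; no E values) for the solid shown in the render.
Reading the render: the shape is a rectangular box, roughly 11 × 27 mm footprint and 18 mm tall (dimensions read to the nearest mm from the axis ticks). For the g-code, the solid's height is divided into equal slices at the stated Δz and each level perimeter traced with G1 moves after a G0 lift.

; perimeter-only toolpath
G21 ; units = mm
G90 ; absolute positioning
G28 ; home
; layer 1
G0 Z2.250
G0 X0.000 Y0.000
G1 X11.000 Y0.000
G1 X11.000 Y27.000
G1 X0.000 Y27.000
G1 X0.000 Y0.000
; layer 2
G0 Z4.500
G0 X0.000 Y0.000
G1 X11.000 Y0.000
G1 X11.000 Y27.000
G1 X0.000 Y27.000
G1 X0.000 Y0.000
; layer 3
G0 Z6.750
G0 X0.000 Y0.000
G1 X11.000 Y0.000
G1 X11.000 Y27.000
G1 X0.000 Y27.000
G1 X0.000 Y0.000
; layer 4
G0 Z9.000
G0 X0.000 Y0.000
G1 X11.000 Y0.000
G1 X11.000 Y27.000
G1 X0.000 Y27.000
G1 X0.000 Y0.000
; layer 5
G0 Z11.250
G0 X0.000 Y0.000
G1 X11.000 Y0.000
G1 X11.000 Y27.000
G1 X0.000 Y27.000
G1 X0.000 Y0.000
; layer 6
G0 Z13.500
G0 X0.000 Y0.000
G1 X11.000 Y0.000
G1 X11.000 Y27.000
G1 X0.000 Y27.000
G1 X0.000 Y0.000
; layer 7
G0 Z15.750
G0 X0.000 Y0.000
G1 X11.000 Y0.000
G1 X11.000 Y27.000
G1 X0.000 Y27.000
G1 X0.000 Y0.000
; layer 8
G0 Z18.000
G0 X0.000 Y0.000
G1 X11.000 Y0.000
G1 X11.000 Y27.000
G1 X0.000 Y27.000
G1 X0.000 Y0.000
M2 ; end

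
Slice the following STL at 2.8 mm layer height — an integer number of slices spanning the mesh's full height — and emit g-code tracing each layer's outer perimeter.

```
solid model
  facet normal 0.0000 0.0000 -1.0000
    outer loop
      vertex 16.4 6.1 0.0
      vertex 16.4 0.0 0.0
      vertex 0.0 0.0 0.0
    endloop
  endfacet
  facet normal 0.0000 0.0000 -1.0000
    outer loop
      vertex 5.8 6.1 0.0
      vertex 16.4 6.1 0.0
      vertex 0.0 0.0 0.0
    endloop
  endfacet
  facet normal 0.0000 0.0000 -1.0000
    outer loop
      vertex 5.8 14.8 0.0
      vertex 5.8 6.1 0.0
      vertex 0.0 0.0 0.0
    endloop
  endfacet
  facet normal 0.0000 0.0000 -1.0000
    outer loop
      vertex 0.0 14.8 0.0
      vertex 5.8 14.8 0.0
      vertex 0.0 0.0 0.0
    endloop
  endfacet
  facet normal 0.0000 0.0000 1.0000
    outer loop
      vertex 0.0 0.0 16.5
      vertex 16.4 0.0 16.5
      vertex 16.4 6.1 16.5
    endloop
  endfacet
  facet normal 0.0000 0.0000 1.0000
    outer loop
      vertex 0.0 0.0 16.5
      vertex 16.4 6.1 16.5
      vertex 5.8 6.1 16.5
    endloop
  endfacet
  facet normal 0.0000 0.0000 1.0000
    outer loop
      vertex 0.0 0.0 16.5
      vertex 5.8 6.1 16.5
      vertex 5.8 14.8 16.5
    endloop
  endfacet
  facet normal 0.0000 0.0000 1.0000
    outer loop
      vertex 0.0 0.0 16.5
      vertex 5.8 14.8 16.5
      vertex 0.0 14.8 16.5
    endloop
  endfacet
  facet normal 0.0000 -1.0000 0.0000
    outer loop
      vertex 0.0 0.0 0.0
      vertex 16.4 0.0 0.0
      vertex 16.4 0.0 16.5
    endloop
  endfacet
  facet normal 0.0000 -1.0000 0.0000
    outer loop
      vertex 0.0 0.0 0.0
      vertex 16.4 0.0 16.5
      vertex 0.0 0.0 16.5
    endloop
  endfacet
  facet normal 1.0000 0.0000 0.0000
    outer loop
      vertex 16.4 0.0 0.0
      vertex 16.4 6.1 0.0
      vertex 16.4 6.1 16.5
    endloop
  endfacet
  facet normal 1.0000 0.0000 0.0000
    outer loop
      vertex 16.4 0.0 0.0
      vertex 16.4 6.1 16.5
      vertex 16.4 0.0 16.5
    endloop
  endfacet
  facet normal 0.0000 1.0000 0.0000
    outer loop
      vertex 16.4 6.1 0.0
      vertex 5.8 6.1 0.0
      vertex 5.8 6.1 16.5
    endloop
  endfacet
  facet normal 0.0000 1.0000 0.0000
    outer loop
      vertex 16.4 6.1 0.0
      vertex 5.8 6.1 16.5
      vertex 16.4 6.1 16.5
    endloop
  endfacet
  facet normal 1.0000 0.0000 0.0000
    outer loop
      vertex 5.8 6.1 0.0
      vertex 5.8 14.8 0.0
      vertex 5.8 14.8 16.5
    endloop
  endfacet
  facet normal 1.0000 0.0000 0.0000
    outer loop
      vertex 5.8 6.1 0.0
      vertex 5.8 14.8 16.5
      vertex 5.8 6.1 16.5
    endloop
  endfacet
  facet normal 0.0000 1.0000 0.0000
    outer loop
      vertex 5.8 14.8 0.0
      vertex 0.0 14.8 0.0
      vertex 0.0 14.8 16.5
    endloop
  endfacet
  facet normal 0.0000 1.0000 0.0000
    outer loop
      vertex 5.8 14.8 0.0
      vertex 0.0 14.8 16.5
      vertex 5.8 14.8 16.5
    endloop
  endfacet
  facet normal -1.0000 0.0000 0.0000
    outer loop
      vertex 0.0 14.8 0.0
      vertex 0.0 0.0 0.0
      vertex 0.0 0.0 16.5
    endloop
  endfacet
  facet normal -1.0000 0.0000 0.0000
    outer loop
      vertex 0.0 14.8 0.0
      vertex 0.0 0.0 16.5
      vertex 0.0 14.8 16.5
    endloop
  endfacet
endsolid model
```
; perimeter-only toolpath
G21 ; units = mm
G90 ; absolute positioning
G28 ; home
; layer 1
G0 Z2.8
G0 X0.0 Y0.0
G1 X16.4 Y0.0
G1 X16.4 Y6.1
G1 X5.8 Y6.1
G1 X5.8 Y14.8
G1 X0.0 Y14.8
G1 X0.0 Y0.0
; layer 2
G0 Z5.5
G0 X0.0 Y0.0
G1 X16.4 Y0.0
G1 X16.4 Y6.1
G1 X5.8 Y6.1
G1 X5.8 Y14.8
G1 X0.0 Y14.8
G1 X0.0 Y0.0
; layer 3
G0 Z8.2
G0 X0.0 Y0.0
G1 X16.4 Y0.0
G1 X16.4 Y6.1
G1 X5.8 Y6.1
G1 X5.8 Y14.8
G1 X0.0 Y14.8
G1 X0.0 Y0.0
; layer 4
G0 Z11.0
G0 X0.0 Y0.0
G1 X16.4 Y0.0
G1 X16.4 Y6.1
G1 X5.8 Y6.1
G1 X5.8 Y14.8
G1 X0.0 Y14.8
G1 X0.0 Y0.0
; layer 5
G0 Z13.8
G0 X0.0 Y0.0
G1 X16.4 Y0.0
G1 X16.4 Y6.1
G1 X5.8 Y6.1
G1 X5.8 Y14.8
G1 X0.0 Y14.8
G1 X0.0 Y0.0
; layer 6
G0 Z16.5
G0 X0.0 Y0.0
G1 X16.4 Y0.0
G1 X16.4 Y6.1
G1 X5.8 Y6.1
G1 X5.8 Y14.8
G1 X0.0 Y14.8
G1 X0.0 Y0.0
M2 ; end

The solid is an L-shaped prism: outer 16.4 × 14.8 mm, arm thicknesses ≈ 6.1 mm (horizontal) and 5.8 mm (vertical), extruded 16.5 mm in z. Slicing at Δz = 2.8 mm — 6 equal slices spanning the solid's height, so layer i sits at z = i·h/6 — gives 6 non-empty perimeters. Each is a 6-segment closed polygon; G0 lifts to the layer z and rapids to the start vertex, then G1 traces the edges.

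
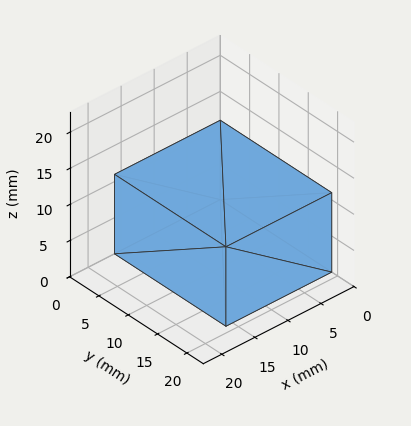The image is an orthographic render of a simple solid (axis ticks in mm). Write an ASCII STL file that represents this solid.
Reading the render: the shape is a rectangular box, roughly 16 × 19 mm footprint and 11 mm tall (dimensions read to the nearest mm from the axis ticks). For the STL, each face is triangulated and given an outward normal.

solid part
  facet normal 0.0000 0.0000 -1.0000
    outer loop
      vertex 16.0 19.0 0.0
      vertex 16.0 0.0 0.0
      vertex 0.0 0.0 0.0
    endloop
  endfacet
  facet normal 0.0000 0.0000 -1.0000
    outer loop
      vertex 0.0 19.0 0.0
      vertex 16.0 19.0 0.0
      vertex 0.0 0.0 0.0
    endloop
  endfacet
  facet normal 0.0000 0.0000 1.0000
    outer loop
      vertex 0.0 0.0 11.0
      vertex 16.0 0.0 11.0
      vertex 16.0 19.0 11.0
    endloop
  endfacet
  facet normal 0.0000 0.0000 1.0000
    outer loop
      vertex 0.0 0.0 11.0
      vertex 16.0 19.0 11.0
      vertex 0.0 19.0 11.0
    endloop
  endfacet
  facet normal 0.0000 -1.0000 0.0000
    outer loop
      vertex 0.0 0.0 0.0
      vertex 16.0 0.0 0.0
      vertex 16.0 0.0 11.0
    endloop
  endfacet
  facet normal 0.0000 -1.0000 0.0000
    outer loop
      vertex 0.0 0.0 0.0
      vertex 16.0 0.0 11.0
      vertex 0.0 0.0 11.0
    endloop
  endfacet
  facet normal 0.0000 1.0000 0.0000
    outer loop
      vertex 16.0 19.0 11.0
      vertex 16.0 19.0 0.0
      vertex 0.0 19.0 0.0
    endloop
  endfacet
  facet normal 0.0000 1.0000 0.0000
    outer loop
      vertex 0.0 19.0 11.0
      vertex 16.0 19.0 11.0
      vertex 0.0 19.0 0.0
    endloop
  endfacet
  facet normal -1.0000 0.0000 0.0000
    outer loop
      vertex 0.0 19.0 11.0
      vertex 0.0 19.0 0.0
      vertex 0.0 0.0 0.0
    endloop
  endfacet
  facet normal -1.0000 0.0000 0.0000
    outer loop
      vertex 0.0 0.0 11.0
      vertex 0.0 19.0 11.0
      vertex 0.0 0.0 0.0
    endloop
  endfacet
  facet normal 1.0000 0.0000 0.0000
    outer loop
      vertex 16.0 0.0 0.0
      vertex 16.0 19.0 0.0
      vertex 16.0 19.0 11.0
    endloop
  endfacet
  facet normal 1.0000 0.0000 0.0000
    outer loop
      vertex 16.0 0.0 0.0
      vertex 16.0 19.0 11.0
      vertex 16.0 0.0 11.0
    endloop
  endfacet
endsolid part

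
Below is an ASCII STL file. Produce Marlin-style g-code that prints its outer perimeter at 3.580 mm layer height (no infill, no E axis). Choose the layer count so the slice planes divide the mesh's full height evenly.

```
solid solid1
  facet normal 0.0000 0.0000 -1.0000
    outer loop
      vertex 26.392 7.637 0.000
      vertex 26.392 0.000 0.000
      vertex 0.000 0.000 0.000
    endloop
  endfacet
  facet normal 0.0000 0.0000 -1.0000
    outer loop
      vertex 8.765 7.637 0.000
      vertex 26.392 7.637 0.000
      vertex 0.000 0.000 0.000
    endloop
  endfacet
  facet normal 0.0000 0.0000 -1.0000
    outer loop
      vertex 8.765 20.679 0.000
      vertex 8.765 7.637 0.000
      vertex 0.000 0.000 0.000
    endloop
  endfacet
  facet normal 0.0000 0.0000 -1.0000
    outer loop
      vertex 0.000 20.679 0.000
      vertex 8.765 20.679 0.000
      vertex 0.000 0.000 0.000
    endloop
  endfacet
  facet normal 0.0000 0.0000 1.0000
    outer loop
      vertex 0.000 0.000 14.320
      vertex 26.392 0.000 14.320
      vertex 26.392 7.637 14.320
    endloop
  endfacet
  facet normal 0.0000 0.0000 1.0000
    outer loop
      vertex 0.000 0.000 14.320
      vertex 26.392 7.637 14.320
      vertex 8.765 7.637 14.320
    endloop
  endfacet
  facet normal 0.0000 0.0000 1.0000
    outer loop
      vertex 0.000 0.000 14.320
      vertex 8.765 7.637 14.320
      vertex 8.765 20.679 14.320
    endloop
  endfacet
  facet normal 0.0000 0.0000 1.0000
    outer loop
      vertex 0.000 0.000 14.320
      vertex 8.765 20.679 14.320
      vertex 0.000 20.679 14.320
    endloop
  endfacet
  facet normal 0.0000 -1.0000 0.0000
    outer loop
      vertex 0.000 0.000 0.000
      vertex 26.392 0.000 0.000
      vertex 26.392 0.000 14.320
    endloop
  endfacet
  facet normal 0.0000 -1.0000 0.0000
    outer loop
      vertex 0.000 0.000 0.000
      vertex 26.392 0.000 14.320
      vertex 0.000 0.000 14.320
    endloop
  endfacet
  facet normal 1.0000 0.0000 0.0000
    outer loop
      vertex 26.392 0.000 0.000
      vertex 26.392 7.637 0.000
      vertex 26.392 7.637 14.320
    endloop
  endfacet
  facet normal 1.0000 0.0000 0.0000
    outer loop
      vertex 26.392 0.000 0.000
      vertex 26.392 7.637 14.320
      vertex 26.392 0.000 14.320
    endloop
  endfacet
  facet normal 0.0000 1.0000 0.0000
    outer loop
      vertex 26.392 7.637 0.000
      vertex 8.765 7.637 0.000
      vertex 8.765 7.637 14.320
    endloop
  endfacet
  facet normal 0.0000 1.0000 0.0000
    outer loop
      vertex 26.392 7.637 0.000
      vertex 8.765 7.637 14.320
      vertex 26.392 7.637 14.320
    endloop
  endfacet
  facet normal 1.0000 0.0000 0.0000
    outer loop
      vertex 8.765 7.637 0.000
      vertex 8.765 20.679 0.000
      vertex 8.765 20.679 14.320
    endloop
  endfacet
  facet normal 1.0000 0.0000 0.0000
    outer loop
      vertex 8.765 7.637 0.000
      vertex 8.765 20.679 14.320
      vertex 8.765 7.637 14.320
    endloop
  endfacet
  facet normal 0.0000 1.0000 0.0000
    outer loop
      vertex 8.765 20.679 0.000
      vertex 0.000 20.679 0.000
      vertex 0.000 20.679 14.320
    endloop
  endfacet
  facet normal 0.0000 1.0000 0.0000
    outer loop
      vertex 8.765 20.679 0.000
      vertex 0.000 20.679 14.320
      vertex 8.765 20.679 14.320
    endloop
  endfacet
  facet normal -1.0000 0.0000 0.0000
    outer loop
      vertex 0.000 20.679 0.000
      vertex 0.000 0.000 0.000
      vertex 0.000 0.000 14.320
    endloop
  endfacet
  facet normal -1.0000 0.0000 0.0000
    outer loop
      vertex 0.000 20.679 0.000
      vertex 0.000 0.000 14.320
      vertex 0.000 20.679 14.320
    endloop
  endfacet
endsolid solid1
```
; perimeter-only toolpath
G21 ; units = mm
G90 ; absolute positioning
G28 ; home
; layer 1
G0 Z3.580
G0 X0.000 Y0.000
G1 X26.392 Y0.000
G1 X26.392 Y7.637
G1 X8.765 Y7.637
G1 X8.765 Y20.679
G1 X0.000 Y20.679
G1 X0.000 Y0.000
; layer 2
G0 Z7.160
G0 X0.000 Y0.000
G1 X26.392 Y0.000
G1 X26.392 Y7.637
G1 X8.765 Y7.637
G1 X8.765 Y20.679
G1 X0.000 Y20.679
G1 X0.000 Y0.000
; layer 3
G0 Z10.740
G0 X0.000 Y0.000
G1 X26.392 Y0.000
G1 X26.392 Y7.637
G1 X8.765 Y7.637
G1 X8.765 Y20.679
G1 X0.000 Y20.679
G1 X0.000 Y0.000
; layer 4
G0 Z14.320
G0 X0.000 Y0.000
G1 X26.392 Y0.000
G1 X26.392 Y7.637
G1 X8.765 Y7.637
G1 X8.765 Y20.679
G1 X0.000 Y20.679
G1 X0.000 Y0.000
M2 ; end

The solid is an L-shaped prism: outer 26.4 × 20.7 mm, arm thicknesses ≈ 7.64 mm (horizontal) and 8.77 mm (vertical), extruded 14.3 mm in z. Slicing at Δz = 3.580 mm — 4 equal slices spanning the solid's height, so layer i sits at z = i·h/4 — gives 4 non-empty perimeters. Each is a 6-segment closed polygon; G0 lifts to the layer z and rapids to the start vertex, then G1 traces the edges.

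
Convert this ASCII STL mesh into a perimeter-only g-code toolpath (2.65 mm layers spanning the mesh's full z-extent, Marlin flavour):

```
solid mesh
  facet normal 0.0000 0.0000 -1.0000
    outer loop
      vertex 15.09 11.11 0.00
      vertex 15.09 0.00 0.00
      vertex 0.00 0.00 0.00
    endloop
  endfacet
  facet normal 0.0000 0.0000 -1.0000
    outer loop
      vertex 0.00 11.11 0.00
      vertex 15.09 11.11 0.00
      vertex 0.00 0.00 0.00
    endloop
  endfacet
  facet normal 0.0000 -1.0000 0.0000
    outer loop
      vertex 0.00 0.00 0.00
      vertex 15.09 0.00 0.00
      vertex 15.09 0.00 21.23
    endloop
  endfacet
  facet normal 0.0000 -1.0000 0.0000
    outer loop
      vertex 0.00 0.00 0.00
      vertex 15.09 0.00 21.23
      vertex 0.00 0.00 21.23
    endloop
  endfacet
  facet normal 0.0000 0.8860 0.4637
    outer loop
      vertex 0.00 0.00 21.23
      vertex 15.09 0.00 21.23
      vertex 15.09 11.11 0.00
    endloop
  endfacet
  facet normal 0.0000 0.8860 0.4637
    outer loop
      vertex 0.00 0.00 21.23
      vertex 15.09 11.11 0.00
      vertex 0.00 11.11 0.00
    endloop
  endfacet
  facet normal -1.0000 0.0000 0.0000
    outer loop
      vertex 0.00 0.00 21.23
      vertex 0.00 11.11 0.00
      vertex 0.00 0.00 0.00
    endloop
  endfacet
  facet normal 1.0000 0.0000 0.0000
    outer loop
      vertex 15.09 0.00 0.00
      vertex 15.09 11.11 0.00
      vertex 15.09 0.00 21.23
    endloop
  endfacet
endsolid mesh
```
; perimeter-only toolpath
G21 ; units = mm
G90 ; absolute positioning
G28 ; home
; layer 1
G0 Z2.65
G0 X0.00 Y0.00
G1 X15.09 Y0.00
G1 X15.09 Y9.72
G1 X0.00 Y9.72
G1 X0.00 Y0.00
; layer 2
G0 Z5.31
G0 X0.00 Y0.00
G1 X15.09 Y0.00
G1 X15.09 Y8.33
G1 X0.00 Y8.33
G1 X0.00 Y0.00
; layer 3
G0 Z7.96
G0 X0.00 Y0.00
G1 X15.09 Y0.00
G1 X15.09 Y6.94
G1 X0.00 Y6.94
G1 X0.00 Y0.00
; layer 4
G0 Z10.62
G0 X0.00 Y0.00
G1 X15.09 Y0.00
G1 X15.09 Y5.55
G1 X0.00 Y5.55
G1 X0.00 Y0.00
; layer 5
G0 Z13.27
G0 X0.00 Y0.00
G1 X15.09 Y0.00
G1 X15.09 Y4.17
G1 X0.00 Y4.17
G1 X0.00 Y0.00
; layer 6
G0 Z15.92
G0 X0.00 Y0.00
G1 X15.09 Y0.00
G1 X15.09 Y2.78
G1 X0.00 Y2.78
G1 X0.00 Y0.00
; layer 7
G0 Z18.58
G0 X0.00 Y0.00
G1 X15.09 Y0.00
G1 X15.09 Y1.39
G1 X0.00 Y1.39
G1 X0.00 Y0.00
M2 ; end

The solid is a wedge (ramp): 15.1 × 11.1 mm base, rising to 21.2 mm along the y=0 edge and sloping linearly to z=0 at y=11.1. Slicing at Δz = 2.65 mm — 8 equal slices spanning the solid's height, so layer i sits at z = i·h/8 — gives 7 non-empty perimeters. Each is a 4-segment closed polygon; G0 lifts to the layer z and rapids to the start vertex, then G1 traces the edges. The cross-section shrinks linearly with z (the slice at the apex is degenerate and omitted).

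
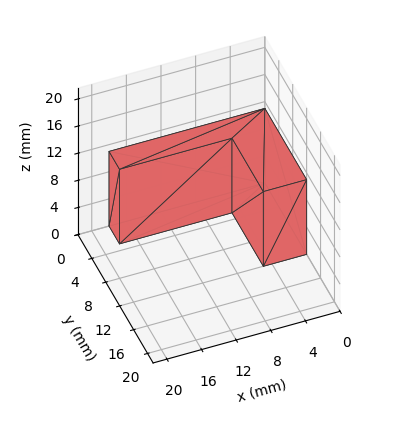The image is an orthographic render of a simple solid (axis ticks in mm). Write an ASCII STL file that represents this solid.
Reading the render: the shape is an L-shaped prism: outer 18 × 12 mm, arm thicknesses ≈ 3 mm (horizontal) and 5 mm (vertical), extruded 11 mm in z (dimensions read to the nearest mm from the axis ticks). For the STL, each face is triangulated and given an outward normal.

solid part
  facet normal 0.0000 0.0000 -1.0000
    outer loop
      vertex 18.000 3.000 0.000
      vertex 18.000 0.000 0.000
      vertex 0.000 0.000 0.000
    endloop
  endfacet
  facet normal 0.0000 0.0000 -1.0000
    outer loop
      vertex 5.000 3.000 0.000
      vertex 18.000 3.000 0.000
      vertex 0.000 0.000 0.000
    endloop
  endfacet
  facet normal 0.0000 0.0000 -1.0000
    outer loop
      vertex 5.000 12.000 0.000
      vertex 5.000 3.000 0.000
      vertex 0.000 0.000 0.000
    endloop
  endfacet
  facet normal 0.0000 0.0000 -1.0000
    outer loop
      vertex 0.000 12.000 0.000
      vertex 5.000 12.000 0.000
      vertex 0.000 0.000 0.000
    endloop
  endfacet
  facet normal 0.0000 0.0000 1.0000
    outer loop
      vertex 0.000 0.000 11.000
      vertex 18.000 0.000 11.000
      vertex 18.000 3.000 11.000
    endloop
  endfacet
  facet normal 0.0000 0.0000 1.0000
    outer loop
      vertex 0.000 0.000 11.000
      vertex 18.000 3.000 11.000
      vertex 5.000 3.000 11.000
    endloop
  endfacet
  facet normal 0.0000 0.0000 1.0000
    outer loop
      vertex 0.000 0.000 11.000
      vertex 5.000 3.000 11.000
      vertex 5.000 12.000 11.000
    endloop
  endfacet
  facet normal 0.0000 0.0000 1.0000
    outer loop
      vertex 0.000 0.000 11.000
      vertex 5.000 12.000 11.000
      vertex 0.000 12.000 11.000
    endloop
  endfacet
  facet normal 0.0000 -1.0000 0.0000
    outer loop
      vertex 0.000 0.000 0.000
      vertex 18.000 0.000 0.000
      vertex 18.000 0.000 11.000
    endloop
  endfacet
  facet normal 0.0000 -1.0000 0.0000
    outer loop
      vertex 0.000 0.000 0.000
      vertex 18.000 0.000 11.000
      vertex 0.000 0.000 11.000
    endloop
  endfacet
  facet normal 1.0000 0.0000 0.0000
    outer loop
      vertex 18.000 0.000 0.000
      vertex 18.000 3.000 0.000
      vertex 18.000 3.000 11.000
    endloop
  endfacet
  facet normal 1.0000 0.0000 0.0000
    outer loop
      vertex 18.000 0.000 0.000
      vertex 18.000 3.000 11.000
      vertex 18.000 0.000 11.000
    endloop
  endfacet
  facet normal 0.0000 1.0000 0.0000
    outer loop
      vertex 18.000 3.000 0.000
      vertex 5.000 3.000 0.000
      vertex 5.000 3.000 11.000
    endloop
  endfacet
  facet normal 0.0000 1.0000 0.0000
    outer loop
      vertex 18.000 3.000 0.000
      vertex 5.000 3.000 11.000
      vertex 18.000 3.000 11.000
    endloop
  endfacet
  facet normal 1.0000 0.0000 0.0000
    outer loop
      vertex 5.000 3.000 0.000
      vertex 5.000 12.000 0.000
      vertex 5.000 12.000 11.000
    endloop
  endfacet
  facet normal 1.0000 0.0000 0.0000
    outer loop
      vertex 5.000 3.000 0.000
      vertex 5.000 12.000 11.000
      vertex 5.000 3.000 11.000
    endloop
  endfacet
  facet normal 0.0000 1.0000 0.0000
    outer loop
      vertex 5.000 12.000 0.000
      vertex 0.000 12.000 0.000
      vertex 0.000 12.000 11.000
    endloop
  endfacet
  facet normal 0.0000 1.0000 0.0000
    outer loop
      vertex 5.000 12.000 0.000
      vertex 0.000 12.000 11.000
      vertex 5.000 12.000 11.000
    endloop
  endfacet
  facet normal -1.0000 0.0000 0.0000
    outer loop
      vertex 0.000 12.000 0.000
      vertex 0.000 0.000 0.000
      vertex 0.000 0.000 11.000
    endloop
  endfacet
  facet normal -1.0000 0.0000 0.0000
    outer loop
      vertex 0.000 12.000 0.000
      vertex 0.000 0.000 11.000
      vertex 0.000 12.000 11.000
    endloop
  endfacet
endsolid part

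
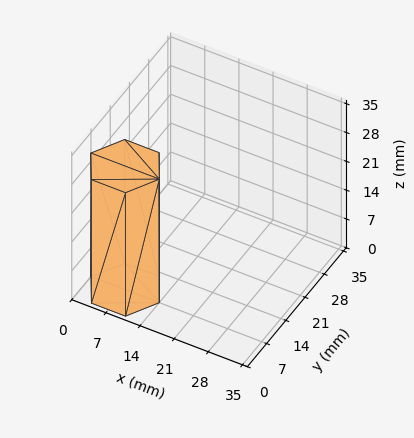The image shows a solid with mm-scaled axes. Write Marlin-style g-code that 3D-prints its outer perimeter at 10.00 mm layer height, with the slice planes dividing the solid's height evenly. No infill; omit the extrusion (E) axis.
Reading the render: the shape is a regular 6-sided prism (a cylinder approximated with 6 flat sides), circumscribed radius ≈ 7 mm, height ≈ 30 mm (dimensions read to the nearest mm from the axis ticks). For the g-code, the solid's height is divided into equal slices at the stated Δz and each level perimeter traced with G1 moves after a G0 lift.

; perimeter-only toolpath
G21 ; units = mm
G90 ; absolute positioning
G28 ; home
; layer 1
G0 Z10.00
G0 X14.00 Y7.00
G1 X10.50 Y13.06
G1 X3.50 Y13.06
G1 X0.00 Y7.00
G1 X3.50 Y0.94
G1 X10.50 Y0.94
G1 X14.00 Y7.00
; layer 2
G0 Z20.00
G0 X14.00 Y7.00
G1 X10.50 Y13.06
G1 X3.50 Y13.06
G1 X0.00 Y7.00
G1 X3.50 Y0.94
G1 X10.50 Y0.94
G1 X14.00 Y7.00
; layer 3
G0 Z30.00
G0 X14.00 Y7.00
G1 X10.50 Y13.06
G1 X3.50 Y13.06
G1 X0.00 Y7.00
G1 X3.50 Y0.94
G1 X10.50 Y0.94
G1 X14.00 Y7.00
M2 ; end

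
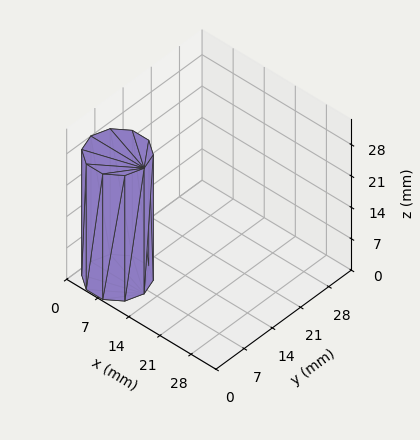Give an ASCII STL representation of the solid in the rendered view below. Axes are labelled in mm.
Reading the render: the shape is a regular 10-sided prism (a cylinder approximated with 10 flat sides), circumscribed radius ≈ 6 mm, height ≈ 28 mm (dimensions read to the nearest mm from the axis ticks). For the STL, each face is triangulated and given an outward normal.

solid part
  facet normal 0.0000 0.0000 -1.0000
    outer loop
      vertex 7.854 11.706 0.000
      vertex 10.854 9.527 0.000
      vertex 12.000 6.000 0.000
    endloop
  endfacet
  facet normal 0.0000 0.0000 -1.0000
    outer loop
      vertex 4.146 11.706 0.000
      vertex 7.854 11.706 0.000
      vertex 12.000 6.000 0.000
    endloop
  endfacet
  facet normal 0.0000 0.0000 -1.0000
    outer loop
      vertex 1.146 9.527 0.000
      vertex 4.146 11.706 0.000
      vertex 12.000 6.000 0.000
    endloop
  endfacet
  facet normal 0.0000 0.0000 -1.0000
    outer loop
      vertex 0.000 6.000 0.000
      vertex 1.146 9.527 0.000
      vertex 12.000 6.000 0.000
    endloop
  endfacet
  facet normal 0.0000 0.0000 -1.0000
    outer loop
      vertex 1.146 2.473 0.000
      vertex 0.000 6.000 0.000
      vertex 12.000 6.000 0.000
    endloop
  endfacet
  facet normal 0.0000 0.0000 -1.0000
    outer loop
      vertex 4.146 0.294 0.000
      vertex 1.146 2.473 0.000
      vertex 12.000 6.000 0.000
    endloop
  endfacet
  facet normal 0.0000 0.0000 -1.0000
    outer loop
      vertex 7.854 0.294 0.000
      vertex 4.146 0.294 0.000
      vertex 12.000 6.000 0.000
    endloop
  endfacet
  facet normal 0.0000 0.0000 -1.0000
    outer loop
      vertex 10.854 2.473 0.000
      vertex 7.854 0.294 0.000
      vertex 12.000 6.000 0.000
    endloop
  endfacet
  facet normal 0.0000 0.0000 1.0000
    outer loop
      vertex 12.000 6.000 28.000
      vertex 10.854 9.527 28.000
      vertex 7.854 11.706 28.000
    endloop
  endfacet
  facet normal 0.0000 0.0000 1.0000
    outer loop
      vertex 12.000 6.000 28.000
      vertex 7.854 11.706 28.000
      vertex 4.146 11.706 28.000
    endloop
  endfacet
  facet normal 0.0000 0.0000 1.0000
    outer loop
      vertex 12.000 6.000 28.000
      vertex 4.146 11.706 28.000
      vertex 1.146 9.527 28.000
    endloop
  endfacet
  facet normal 0.0000 0.0000 1.0000
    outer loop
      vertex 12.000 6.000 28.000
      vertex 1.146 9.527 28.000
      vertex 0.000 6.000 28.000
    endloop
  endfacet
  facet normal 0.0000 0.0000 1.0000
    outer loop
      vertex 12.000 6.000 28.000
      vertex 0.000 6.000 28.000
      vertex 1.146 2.473 28.000
    endloop
  endfacet
  facet normal 0.0000 0.0000 1.0000
    outer loop
      vertex 12.000 6.000 28.000
      vertex 1.146 2.473 28.000
      vertex 4.146 0.294 28.000
    endloop
  endfacet
  facet normal 0.0000 0.0000 1.0000
    outer loop
      vertex 12.000 6.000 28.000
      vertex 4.146 0.294 28.000
      vertex 7.854 0.294 28.000
    endloop
  endfacet
  facet normal 0.0000 0.0000 1.0000
    outer loop
      vertex 12.000 6.000 28.000
      vertex 7.854 0.294 28.000
      vertex 10.854 2.473 28.000
    endloop
  endfacet
  facet normal 0.9511 0.3090 0.0000
    outer loop
      vertex 12.000 6.000 0.000
      vertex 10.854 9.527 0.000
      vertex 10.854 9.527 28.000
    endloop
  endfacet
  facet normal 0.9511 0.3090 0.0000
    outer loop
      vertex 12.000 6.000 0.000
      vertex 10.854 9.527 28.000
      vertex 12.000 6.000 28.000
    endloop
  endfacet
  facet normal 0.5877 0.8091 0.0000
    outer loop
      vertex 10.854 9.527 0.000
      vertex 7.854 11.706 0.000
      vertex 7.854 11.706 28.000
    endloop
  endfacet
  facet normal 0.5877 0.8091 0.0000
    outer loop
      vertex 10.854 9.527 0.000
      vertex 7.854 11.706 28.000
      vertex 10.854 9.527 28.000
    endloop
  endfacet
  facet normal 0.0000 1.0000 0.0000
    outer loop
      vertex 7.854 11.706 0.000
      vertex 4.146 11.706 0.000
      vertex 4.146 11.706 28.000
    endloop
  endfacet
  facet normal 0.0000 1.0000 0.0000
    outer loop
      vertex 7.854 11.706 0.000
      vertex 4.146 11.706 28.000
      vertex 7.854 11.706 28.000
    endloop
  endfacet
  facet normal -0.5877 0.8091 0.0000
    outer loop
      vertex 4.146 11.706 0.000
      vertex 1.146 9.527 0.000
      vertex 1.146 9.527 28.000
    endloop
  endfacet
  facet normal -0.5877 0.8091 0.0000
    outer loop
      vertex 4.146 11.706 0.000
      vertex 1.146 9.527 28.000
      vertex 4.146 11.706 28.000
    endloop
  endfacet
  facet normal -0.9511 0.3090 0.0000
    outer loop
      vertex 1.146 9.527 0.000
      vertex 0.000 6.000 0.000
      vertex 0.000 6.000 28.000
    endloop
  endfacet
  facet normal -0.9511 0.3090 0.0000
    outer loop
      vertex 1.146 9.527 0.000
      vertex 0.000 6.000 28.000
      vertex 1.146 9.527 28.000
    endloop
  endfacet
  facet normal -0.9511 -0.3090 0.0000
    outer loop
      vertex 0.000 6.000 0.000
      vertex 1.146 2.473 0.000
      vertex 1.146 2.473 28.000
    endloop
  endfacet
  facet normal -0.9511 -0.3090 0.0000
    outer loop
      vertex 0.000 6.000 0.000
      vertex 1.146 2.473 28.000
      vertex 0.000 6.000 28.000
    endloop
  endfacet
  facet normal -0.5877 -0.8091 0.0000
    outer loop
      vertex 1.146 2.473 0.000
      vertex 4.146 0.294 0.000
      vertex 4.146 0.294 28.000
    endloop
  endfacet
  facet normal -0.5877 -0.8091 0.0000
    outer loop
      vertex 1.146 2.473 0.000
      vertex 4.146 0.294 28.000
      vertex 1.146 2.473 28.000
    endloop
  endfacet
  facet normal 0.0000 -1.0000 0.0000
    outer loop
      vertex 4.146 0.294 0.000
      vertex 7.854 0.294 0.000
      vertex 7.854 0.294 28.000
    endloop
  endfacet
  facet normal 0.0000 -1.0000 0.0000
    outer loop
      vertex 4.146 0.294 0.000
      vertex 7.854 0.294 28.000
      vertex 4.146 0.294 28.000
    endloop
  endfacet
  facet normal 0.5877 -0.8091 0.0000
    outer loop
      vertex 7.854 0.294 0.000
      vertex 10.854 2.473 0.000
      vertex 10.854 2.473 28.000
    endloop
  endfacet
  facet normal 0.5877 -0.8091 0.0000
    outer loop
      vertex 7.854 0.294 0.000
      vertex 10.854 2.473 28.000
      vertex 7.854 0.294 28.000
    endloop
  endfacet
  facet normal 0.9511 -0.3090 0.0000
    outer loop
      vertex 10.854 2.473 0.000
      vertex 12.000 6.000 0.000
      vertex 12.000 6.000 28.000
    endloop
  endfacet
  facet normal 0.9511 -0.3090 0.0000
    outer loop
      vertex 10.854 2.473 0.000
      vertex 12.000 6.000 28.000
      vertex 10.854 2.473 28.000
    endloop
  endfacet
endsolid part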